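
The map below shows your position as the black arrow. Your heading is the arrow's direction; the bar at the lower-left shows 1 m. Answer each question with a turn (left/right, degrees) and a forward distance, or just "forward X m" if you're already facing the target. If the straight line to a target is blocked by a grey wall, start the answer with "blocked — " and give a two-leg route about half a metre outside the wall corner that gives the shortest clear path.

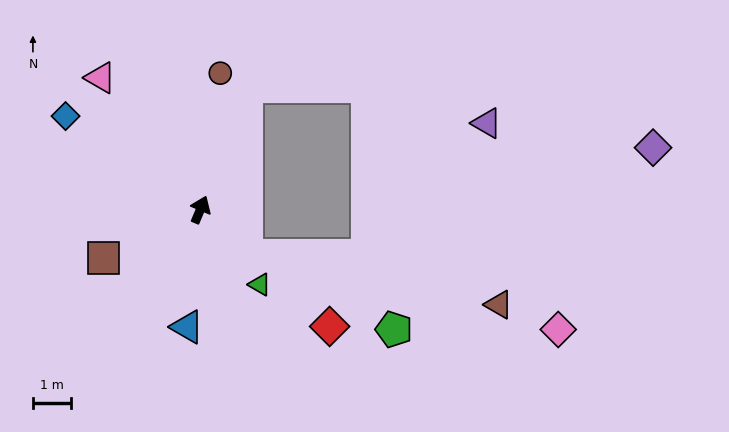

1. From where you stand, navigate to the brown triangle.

blocked — turn right 112°, forward 1.7 m, then turn left 34°, forward 6.7 m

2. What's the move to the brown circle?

turn left 14°, forward 3.6 m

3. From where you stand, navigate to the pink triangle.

turn left 60°, forward 4.3 m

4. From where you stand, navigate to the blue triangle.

turn right 164°, forward 3.1 m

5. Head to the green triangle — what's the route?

turn right 119°, forward 2.5 m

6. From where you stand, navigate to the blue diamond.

turn left 78°, forward 4.3 m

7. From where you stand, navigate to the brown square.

turn left 139°, forward 2.8 m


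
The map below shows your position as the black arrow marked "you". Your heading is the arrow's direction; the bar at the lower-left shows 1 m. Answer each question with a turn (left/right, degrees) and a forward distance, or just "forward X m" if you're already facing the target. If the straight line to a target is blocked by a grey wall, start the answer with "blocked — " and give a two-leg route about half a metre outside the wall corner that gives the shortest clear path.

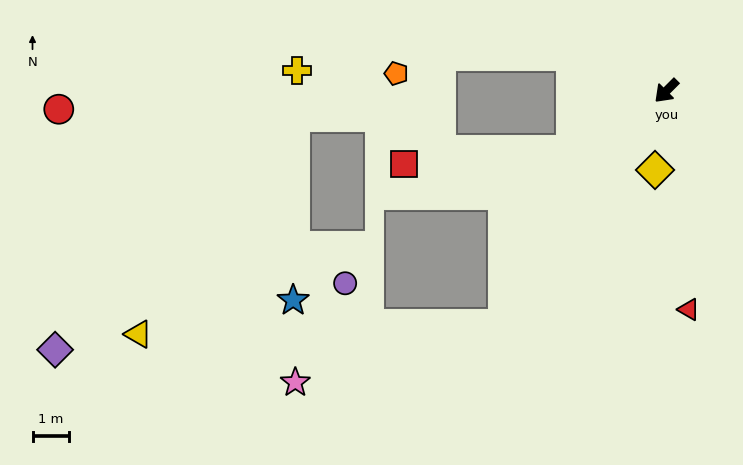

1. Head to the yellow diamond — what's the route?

turn left 37°, forward 2.2 m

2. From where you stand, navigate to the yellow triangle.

blocked — turn left 10°, forward 7.8 m, then turn right 54°, forward 10.0 m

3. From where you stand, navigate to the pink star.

blocked — turn left 10°, forward 7.8 m, then turn right 40°, forward 5.9 m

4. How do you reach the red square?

blocked — turn right 13°, forward 3.1 m, then turn right 27°, forward 4.6 m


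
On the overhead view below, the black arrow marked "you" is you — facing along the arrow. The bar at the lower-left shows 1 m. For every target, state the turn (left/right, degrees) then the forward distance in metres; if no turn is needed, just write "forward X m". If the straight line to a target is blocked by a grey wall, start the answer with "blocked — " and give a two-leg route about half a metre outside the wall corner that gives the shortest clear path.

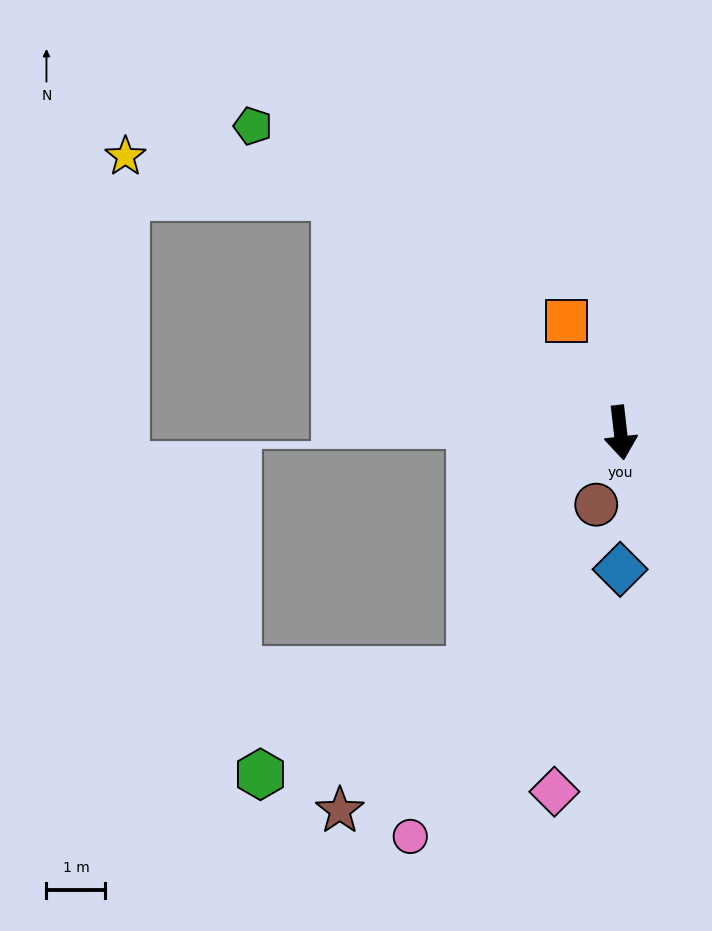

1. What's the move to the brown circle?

turn right 25°, forward 1.3 m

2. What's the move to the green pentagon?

turn right 136°, forward 8.1 m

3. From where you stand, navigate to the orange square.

turn right 161°, forward 2.1 m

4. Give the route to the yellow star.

blocked — turn right 136°, forward 6.3 m, then turn left 29°, forward 3.6 m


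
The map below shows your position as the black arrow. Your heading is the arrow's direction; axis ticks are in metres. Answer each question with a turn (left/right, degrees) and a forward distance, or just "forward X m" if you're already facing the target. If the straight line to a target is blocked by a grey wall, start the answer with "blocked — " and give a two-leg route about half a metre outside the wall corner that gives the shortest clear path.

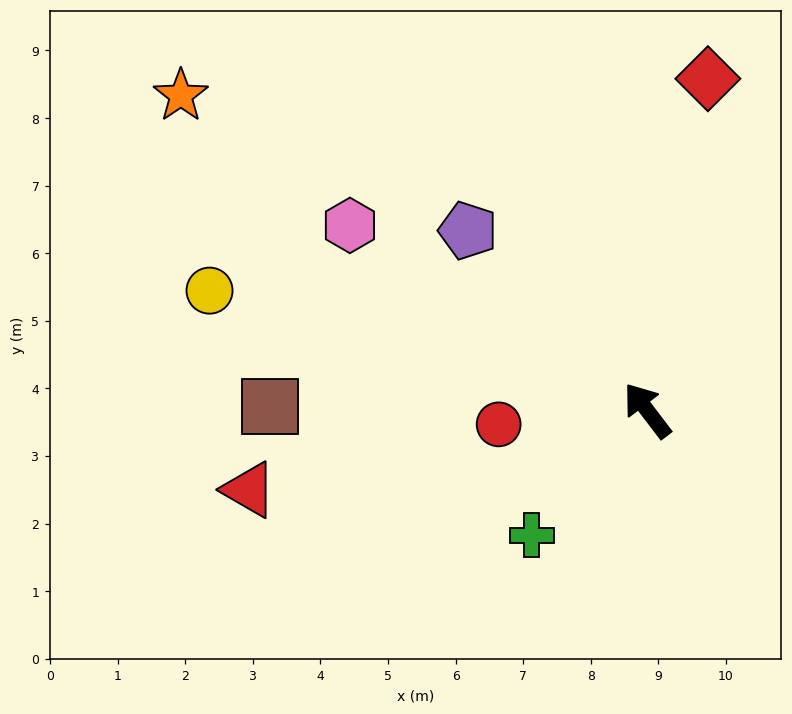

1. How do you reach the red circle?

turn left 58°, forward 2.2 m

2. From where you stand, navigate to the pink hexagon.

turn left 21°, forward 5.2 m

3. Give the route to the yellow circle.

turn left 37°, forward 6.7 m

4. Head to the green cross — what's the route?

turn left 100°, forward 2.5 m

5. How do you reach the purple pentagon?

turn left 8°, forward 3.8 m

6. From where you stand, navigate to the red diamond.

turn right 48°, forward 5.0 m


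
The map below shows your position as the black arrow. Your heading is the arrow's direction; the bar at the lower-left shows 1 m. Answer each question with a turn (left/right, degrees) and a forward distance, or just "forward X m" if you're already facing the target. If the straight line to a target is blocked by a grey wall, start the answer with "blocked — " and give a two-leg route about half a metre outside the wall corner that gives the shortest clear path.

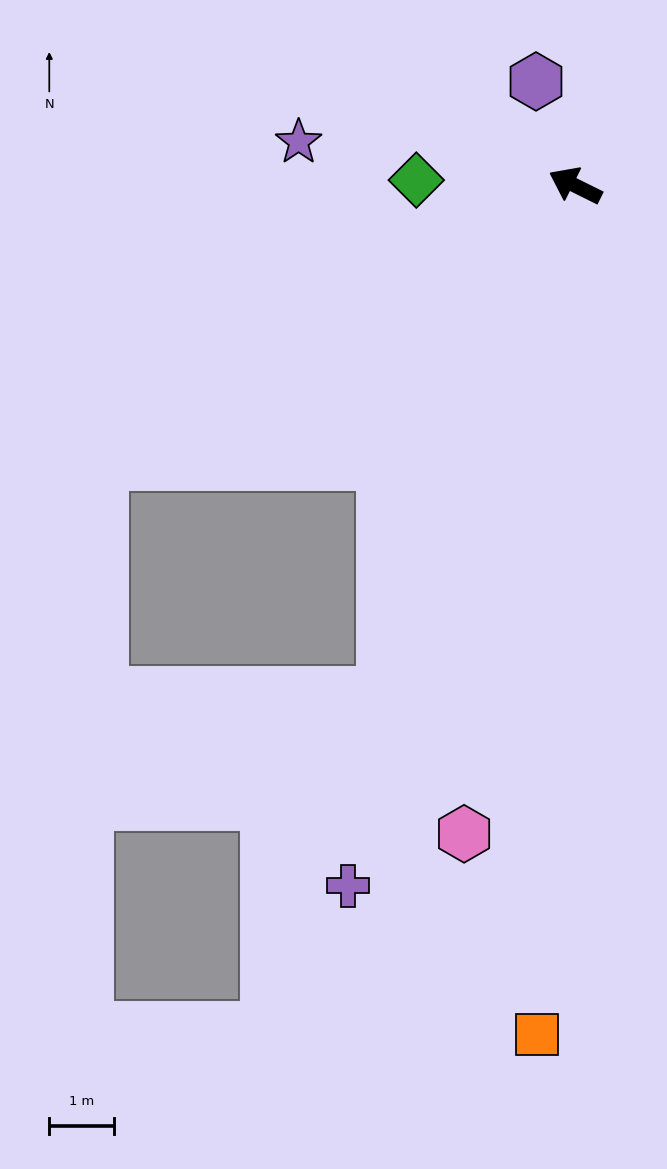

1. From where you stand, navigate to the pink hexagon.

turn left 107°, forward 10.2 m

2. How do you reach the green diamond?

turn left 24°, forward 2.5 m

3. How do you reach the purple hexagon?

turn right 43°, forward 1.7 m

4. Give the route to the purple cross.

turn left 98°, forward 11.4 m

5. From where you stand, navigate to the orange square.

turn left 114°, forward 13.1 m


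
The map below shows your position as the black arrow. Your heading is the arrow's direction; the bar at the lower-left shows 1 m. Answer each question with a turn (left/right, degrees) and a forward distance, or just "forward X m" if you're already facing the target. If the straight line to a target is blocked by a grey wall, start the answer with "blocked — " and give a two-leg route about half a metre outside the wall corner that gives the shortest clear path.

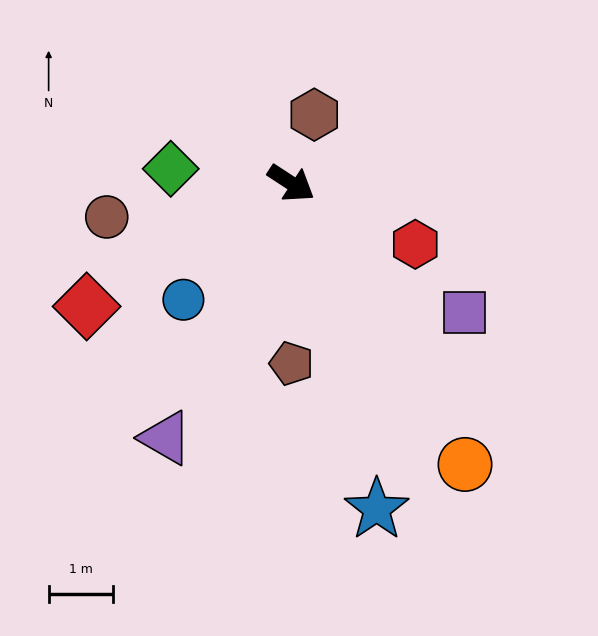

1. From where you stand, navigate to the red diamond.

turn right 116°, forward 3.7 m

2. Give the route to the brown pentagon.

turn right 57°, forward 2.8 m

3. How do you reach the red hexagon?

turn left 7°, forward 2.1 m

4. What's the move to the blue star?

turn right 42°, forward 5.2 m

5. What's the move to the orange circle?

turn right 25°, forward 5.1 m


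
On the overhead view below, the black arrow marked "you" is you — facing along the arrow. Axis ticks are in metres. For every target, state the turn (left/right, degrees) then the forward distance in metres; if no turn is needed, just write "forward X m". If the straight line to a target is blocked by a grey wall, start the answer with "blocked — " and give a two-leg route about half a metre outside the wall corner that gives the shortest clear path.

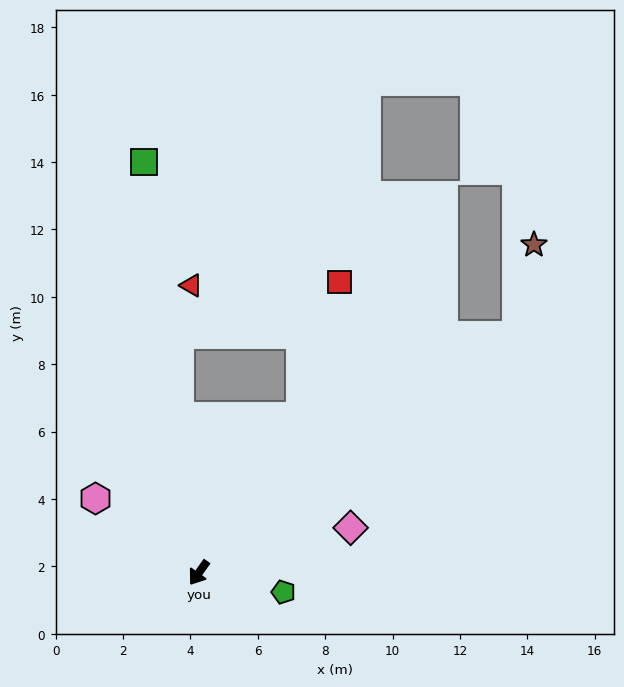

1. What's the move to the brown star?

blocked — turn left 162°, forward 11.8 m, then turn left 42°, forward 2.7 m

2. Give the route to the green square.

turn right 137°, forward 12.3 m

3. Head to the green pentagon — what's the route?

turn left 113°, forward 2.6 m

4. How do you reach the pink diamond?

turn left 142°, forward 4.7 m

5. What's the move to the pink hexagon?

turn right 90°, forward 3.8 m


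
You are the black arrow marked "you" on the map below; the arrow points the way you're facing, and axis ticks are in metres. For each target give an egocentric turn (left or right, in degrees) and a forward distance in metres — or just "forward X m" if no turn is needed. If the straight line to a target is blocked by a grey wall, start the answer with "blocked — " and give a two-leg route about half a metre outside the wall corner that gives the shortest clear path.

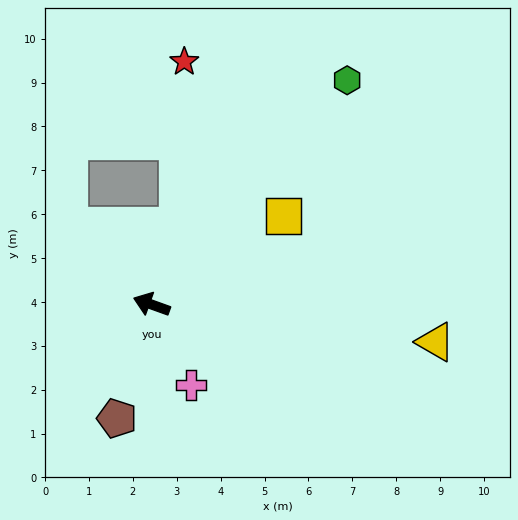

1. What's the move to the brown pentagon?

turn left 93°, forward 2.7 m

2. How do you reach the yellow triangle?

turn right 168°, forward 6.5 m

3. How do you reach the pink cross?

turn left 136°, forward 2.0 m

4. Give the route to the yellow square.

turn right 126°, forward 3.6 m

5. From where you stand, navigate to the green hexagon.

turn right 111°, forward 6.8 m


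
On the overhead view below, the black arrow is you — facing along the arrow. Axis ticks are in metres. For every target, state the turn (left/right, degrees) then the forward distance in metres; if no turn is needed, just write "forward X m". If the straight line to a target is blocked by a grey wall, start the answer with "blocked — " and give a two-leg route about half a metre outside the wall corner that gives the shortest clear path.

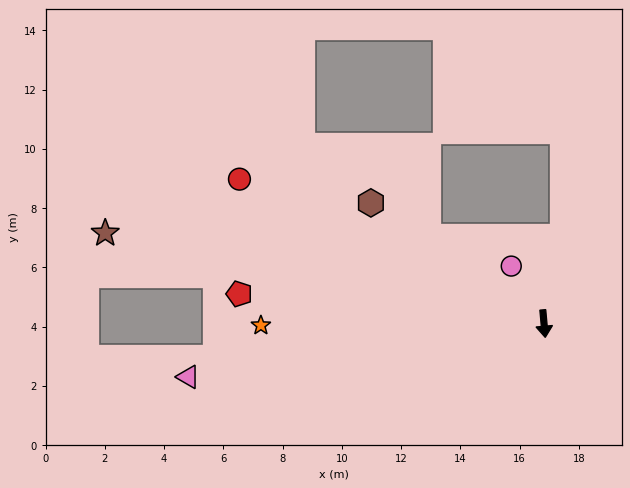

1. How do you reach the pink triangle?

turn right 87°, forward 12.1 m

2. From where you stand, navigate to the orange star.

turn right 95°, forward 9.6 m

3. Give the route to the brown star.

turn right 107°, forward 15.1 m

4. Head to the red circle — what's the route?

turn right 120°, forward 11.4 m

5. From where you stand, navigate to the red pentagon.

turn right 101°, forward 10.3 m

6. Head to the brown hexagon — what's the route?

turn right 130°, forward 7.1 m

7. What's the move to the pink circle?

turn right 155°, forward 2.2 m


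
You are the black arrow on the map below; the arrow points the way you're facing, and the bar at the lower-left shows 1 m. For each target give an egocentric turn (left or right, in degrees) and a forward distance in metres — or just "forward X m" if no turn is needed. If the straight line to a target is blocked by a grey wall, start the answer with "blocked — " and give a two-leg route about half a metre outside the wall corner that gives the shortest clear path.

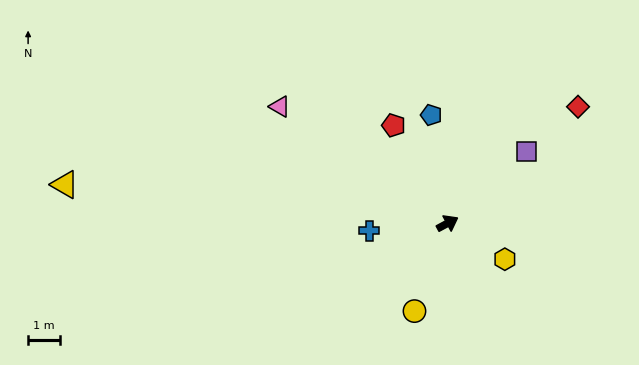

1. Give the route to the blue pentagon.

turn left 70°, forward 3.4 m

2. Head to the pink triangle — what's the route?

turn left 117°, forward 6.4 m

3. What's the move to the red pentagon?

turn left 91°, forward 3.5 m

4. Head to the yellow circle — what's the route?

turn right 139°, forward 2.9 m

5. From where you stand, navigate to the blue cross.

turn left 157°, forward 2.5 m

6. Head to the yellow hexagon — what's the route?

turn right 60°, forward 2.1 m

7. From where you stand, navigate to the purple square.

turn left 14°, forward 3.4 m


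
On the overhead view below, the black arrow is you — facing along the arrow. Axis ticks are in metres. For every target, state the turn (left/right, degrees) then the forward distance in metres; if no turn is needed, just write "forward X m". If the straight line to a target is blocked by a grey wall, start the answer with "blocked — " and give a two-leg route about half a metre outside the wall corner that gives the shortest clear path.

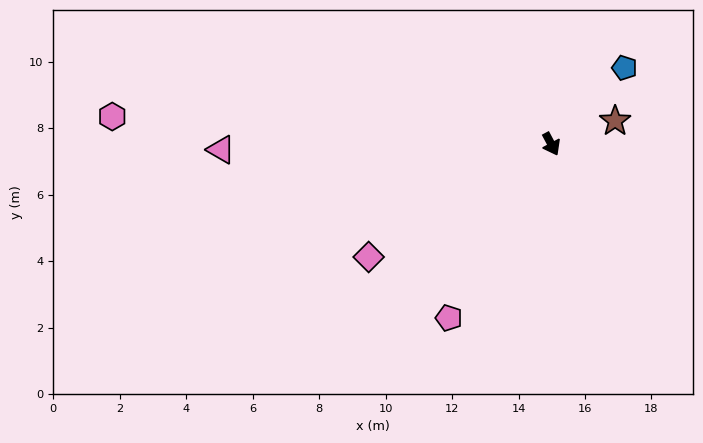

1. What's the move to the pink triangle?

turn right 117°, forward 9.9 m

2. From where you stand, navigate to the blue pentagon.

turn left 108°, forward 3.2 m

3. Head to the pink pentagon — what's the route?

turn right 58°, forward 6.1 m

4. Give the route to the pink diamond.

turn right 86°, forward 6.5 m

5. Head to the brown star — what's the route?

turn left 82°, forward 2.0 m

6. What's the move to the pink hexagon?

turn right 122°, forward 13.2 m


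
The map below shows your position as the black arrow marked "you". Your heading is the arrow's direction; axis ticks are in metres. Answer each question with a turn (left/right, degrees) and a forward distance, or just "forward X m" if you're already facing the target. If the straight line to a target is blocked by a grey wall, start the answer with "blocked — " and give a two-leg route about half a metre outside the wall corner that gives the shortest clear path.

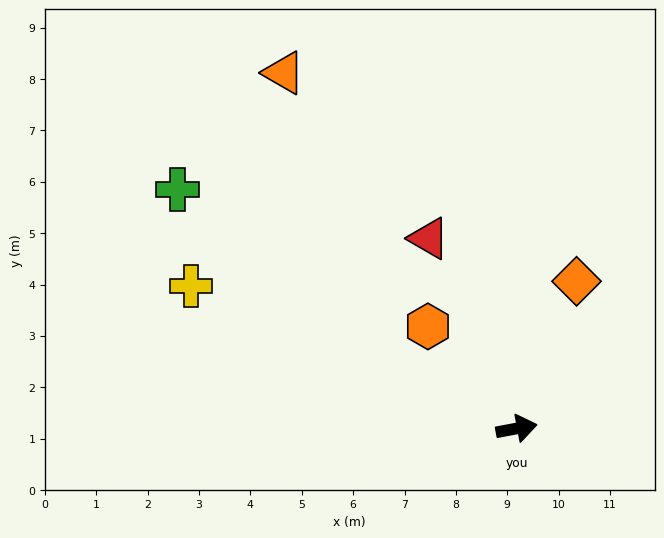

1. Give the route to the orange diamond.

turn left 57°, forward 3.1 m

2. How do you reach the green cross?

turn left 134°, forward 8.1 m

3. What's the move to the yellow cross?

turn left 146°, forward 6.9 m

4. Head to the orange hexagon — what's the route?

turn left 120°, forward 2.6 m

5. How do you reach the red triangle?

turn left 104°, forward 4.1 m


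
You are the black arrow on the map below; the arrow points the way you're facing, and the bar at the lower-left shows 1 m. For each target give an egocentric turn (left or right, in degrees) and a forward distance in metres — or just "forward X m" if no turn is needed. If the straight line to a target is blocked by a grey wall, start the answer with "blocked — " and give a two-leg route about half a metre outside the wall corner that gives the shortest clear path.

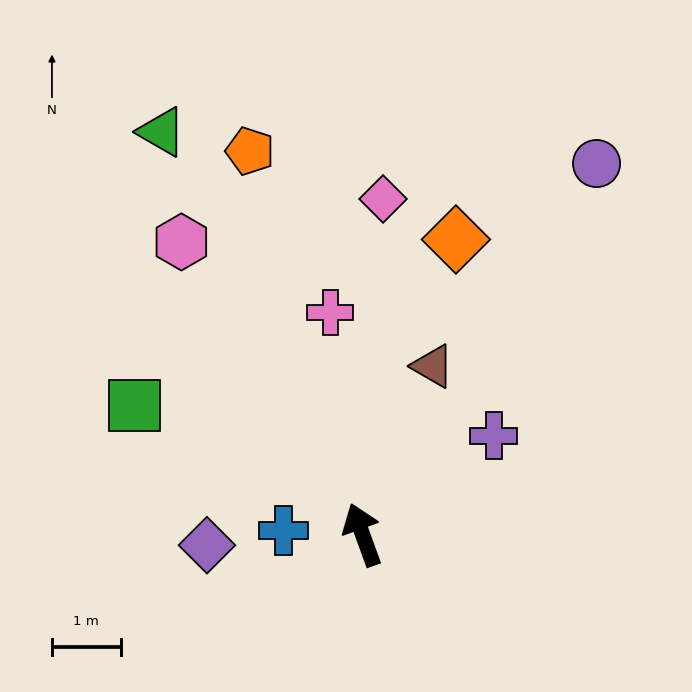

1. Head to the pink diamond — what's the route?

turn right 24°, forward 4.9 m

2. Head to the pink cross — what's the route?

turn right 12°, forward 3.3 m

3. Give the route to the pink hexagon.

turn left 12°, forward 5.0 m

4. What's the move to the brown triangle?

turn right 43°, forward 2.7 m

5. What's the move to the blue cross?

turn left 67°, forward 1.2 m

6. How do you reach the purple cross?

turn right 73°, forward 2.4 m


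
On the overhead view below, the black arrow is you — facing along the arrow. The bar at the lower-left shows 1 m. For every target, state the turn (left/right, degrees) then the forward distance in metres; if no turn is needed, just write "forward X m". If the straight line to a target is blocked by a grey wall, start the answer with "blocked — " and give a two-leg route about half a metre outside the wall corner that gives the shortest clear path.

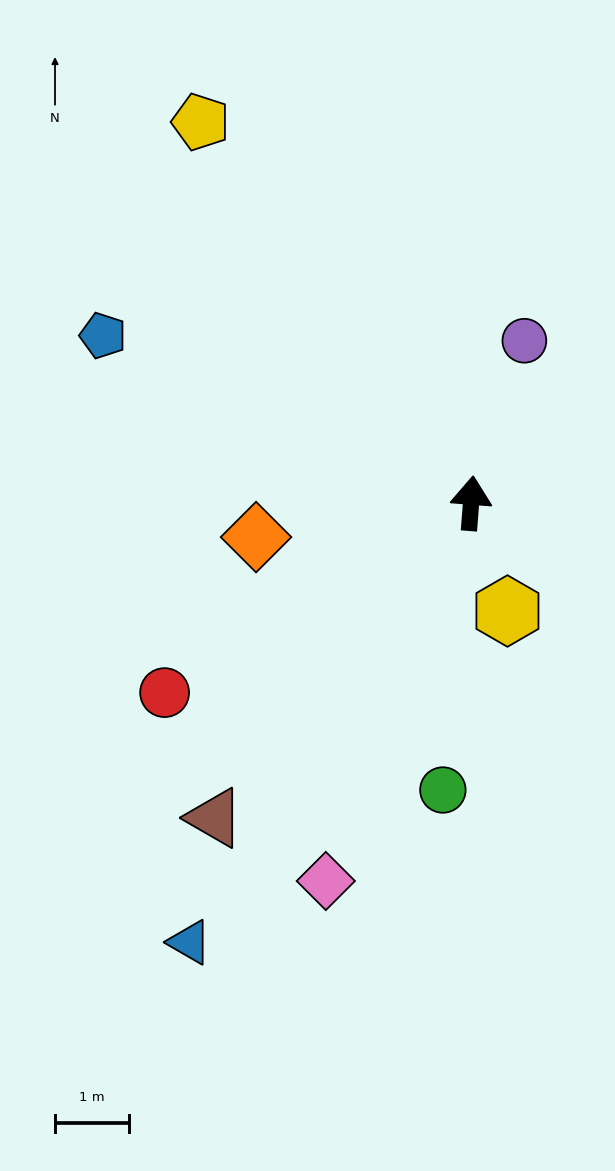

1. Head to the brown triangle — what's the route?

turn left 145°, forward 5.5 m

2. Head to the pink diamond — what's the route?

turn left 163°, forward 5.5 m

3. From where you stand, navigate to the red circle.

turn left 126°, forward 4.9 m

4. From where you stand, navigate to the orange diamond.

turn left 103°, forward 2.9 m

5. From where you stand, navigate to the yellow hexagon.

turn right 157°, forward 1.5 m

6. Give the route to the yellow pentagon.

turn left 40°, forward 6.3 m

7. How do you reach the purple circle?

turn right 14°, forward 2.3 m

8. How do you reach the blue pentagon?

turn left 70°, forward 5.5 m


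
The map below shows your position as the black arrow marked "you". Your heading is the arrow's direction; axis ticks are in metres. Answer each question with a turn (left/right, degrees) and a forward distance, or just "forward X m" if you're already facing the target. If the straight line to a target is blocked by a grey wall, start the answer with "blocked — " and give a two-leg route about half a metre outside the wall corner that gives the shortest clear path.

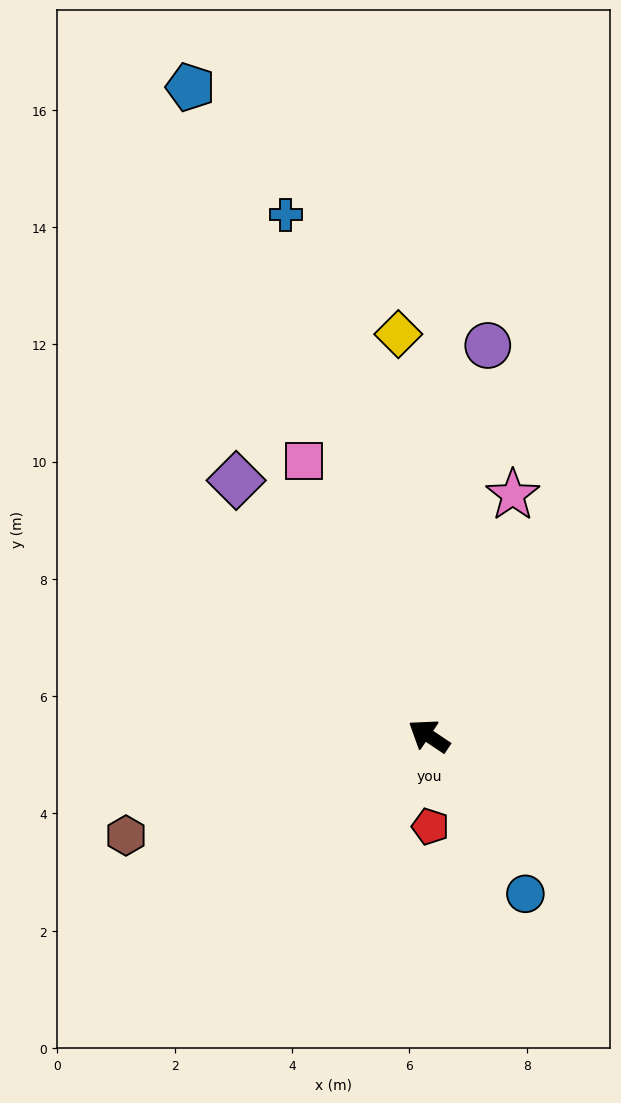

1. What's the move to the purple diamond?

turn right 19°, forward 5.5 m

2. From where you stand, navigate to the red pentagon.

turn left 125°, forward 1.5 m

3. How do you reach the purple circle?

turn right 65°, forward 6.7 m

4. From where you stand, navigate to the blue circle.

turn left 155°, forward 3.2 m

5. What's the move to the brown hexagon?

turn left 52°, forward 5.4 m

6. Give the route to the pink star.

turn right 75°, forward 4.4 m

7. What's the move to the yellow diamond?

turn right 52°, forward 6.9 m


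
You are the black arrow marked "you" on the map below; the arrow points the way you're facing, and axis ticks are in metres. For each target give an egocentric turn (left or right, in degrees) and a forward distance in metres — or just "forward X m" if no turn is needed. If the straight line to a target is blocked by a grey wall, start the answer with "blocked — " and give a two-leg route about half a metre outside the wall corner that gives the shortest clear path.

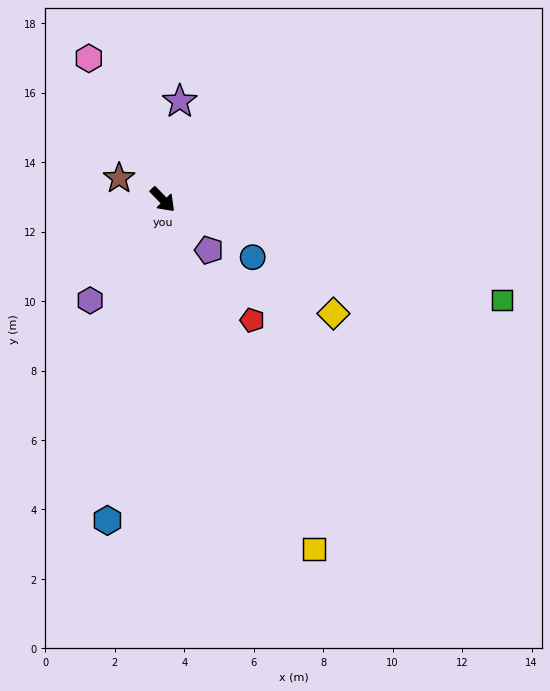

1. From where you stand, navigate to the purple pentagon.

forward 2.0 m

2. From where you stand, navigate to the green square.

turn left 29°, forward 10.2 m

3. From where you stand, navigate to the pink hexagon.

turn left 163°, forward 4.6 m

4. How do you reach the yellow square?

turn right 21°, forward 11.0 m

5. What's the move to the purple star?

turn left 126°, forward 2.9 m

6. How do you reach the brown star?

turn right 161°, forward 1.4 m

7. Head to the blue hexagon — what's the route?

turn right 54°, forward 9.4 m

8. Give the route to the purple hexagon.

turn right 80°, forward 3.6 m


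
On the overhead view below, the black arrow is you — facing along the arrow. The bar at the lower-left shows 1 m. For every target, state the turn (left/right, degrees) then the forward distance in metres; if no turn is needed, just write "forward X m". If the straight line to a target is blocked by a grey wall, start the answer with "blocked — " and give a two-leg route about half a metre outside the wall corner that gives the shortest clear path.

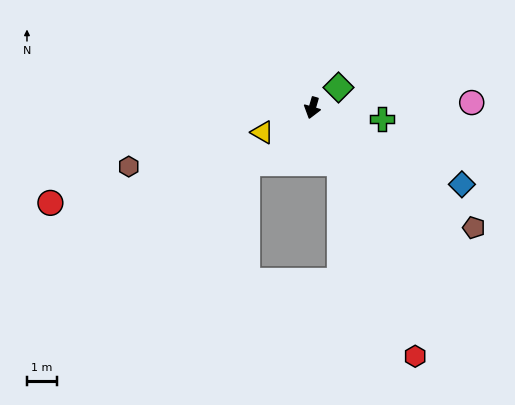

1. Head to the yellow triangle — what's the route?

turn right 48°, forward 1.8 m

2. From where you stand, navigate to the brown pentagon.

turn left 70°, forward 6.7 m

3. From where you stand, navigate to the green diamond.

turn left 144°, forward 1.1 m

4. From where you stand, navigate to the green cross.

turn left 97°, forward 2.4 m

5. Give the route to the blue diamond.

turn left 79°, forward 5.6 m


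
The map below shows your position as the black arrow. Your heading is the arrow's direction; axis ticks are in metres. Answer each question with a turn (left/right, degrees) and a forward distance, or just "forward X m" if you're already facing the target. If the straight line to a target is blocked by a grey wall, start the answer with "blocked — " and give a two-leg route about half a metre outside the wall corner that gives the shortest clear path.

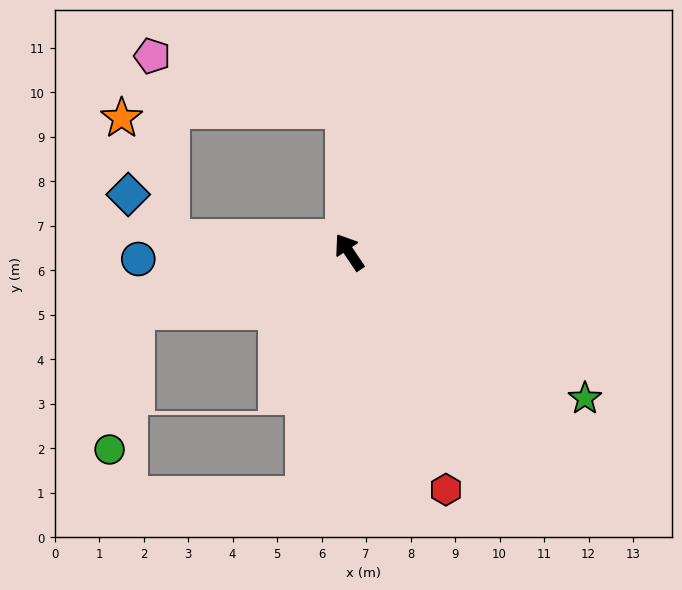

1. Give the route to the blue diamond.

blocked — turn left 51°, forward 4.0 m, then turn right 40°, forward 1.4 m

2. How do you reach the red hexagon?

turn left 168°, forward 5.8 m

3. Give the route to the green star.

turn right 156°, forward 6.2 m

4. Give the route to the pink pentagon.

blocked — turn right 32°, forward 3.2 m, then turn left 72°, forward 4.5 m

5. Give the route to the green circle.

blocked — turn left 71°, forward 5.0 m, then turn left 64°, forward 3.2 m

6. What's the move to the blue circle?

turn left 58°, forward 4.7 m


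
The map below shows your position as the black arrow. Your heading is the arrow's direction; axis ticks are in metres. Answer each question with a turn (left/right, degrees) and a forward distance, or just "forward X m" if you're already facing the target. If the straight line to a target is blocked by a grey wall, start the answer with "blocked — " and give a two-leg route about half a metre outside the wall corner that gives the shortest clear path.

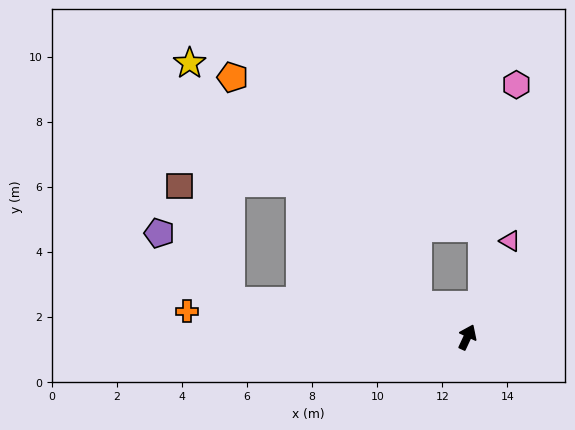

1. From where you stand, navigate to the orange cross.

turn left 110°, forward 8.7 m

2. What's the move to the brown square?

blocked — turn left 106°, forward 7.3 m, then turn right 57°, forward 3.9 m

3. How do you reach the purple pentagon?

blocked — turn left 106°, forward 7.3 m, then turn right 34°, forward 3.0 m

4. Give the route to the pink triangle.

forward 3.2 m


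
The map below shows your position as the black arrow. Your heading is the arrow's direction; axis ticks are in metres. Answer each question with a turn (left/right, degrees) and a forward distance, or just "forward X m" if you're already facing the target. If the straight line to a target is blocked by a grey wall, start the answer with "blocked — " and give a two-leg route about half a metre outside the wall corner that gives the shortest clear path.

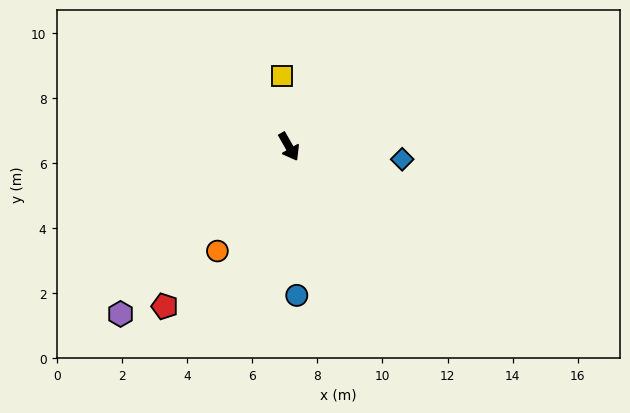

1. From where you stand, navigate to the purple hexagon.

turn right 75°, forward 7.3 m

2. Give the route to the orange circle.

turn right 64°, forward 3.9 m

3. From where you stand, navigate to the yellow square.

turn left 156°, forward 2.2 m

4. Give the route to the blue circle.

turn right 27°, forward 4.6 m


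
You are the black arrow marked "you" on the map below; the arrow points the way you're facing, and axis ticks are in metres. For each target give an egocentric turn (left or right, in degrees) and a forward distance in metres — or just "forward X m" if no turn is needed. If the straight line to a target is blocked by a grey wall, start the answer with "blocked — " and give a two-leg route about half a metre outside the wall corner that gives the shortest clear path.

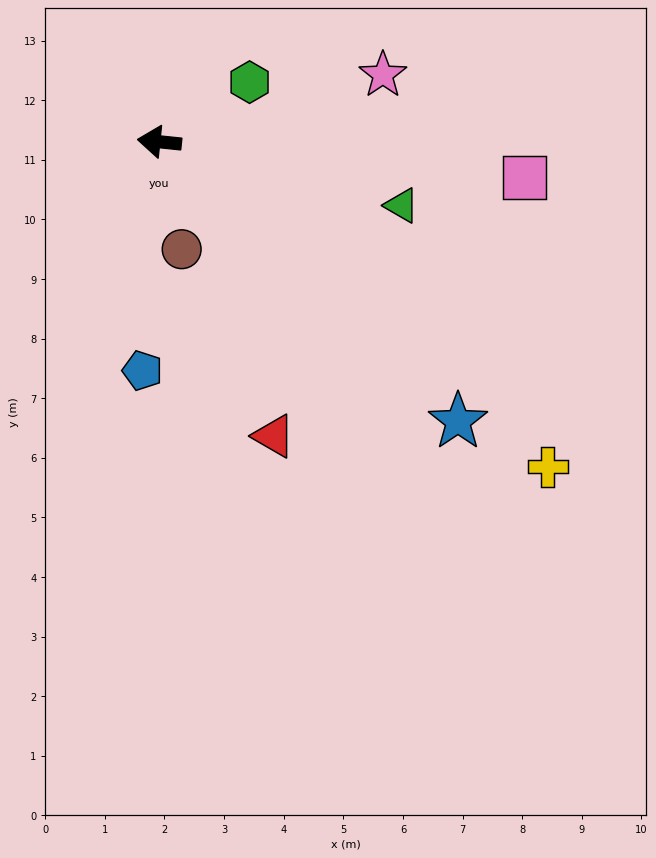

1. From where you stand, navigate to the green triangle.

turn left 171°, forward 4.2 m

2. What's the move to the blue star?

turn left 143°, forward 6.9 m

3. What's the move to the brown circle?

turn left 108°, forward 1.8 m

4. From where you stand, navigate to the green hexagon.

turn right 141°, forward 1.8 m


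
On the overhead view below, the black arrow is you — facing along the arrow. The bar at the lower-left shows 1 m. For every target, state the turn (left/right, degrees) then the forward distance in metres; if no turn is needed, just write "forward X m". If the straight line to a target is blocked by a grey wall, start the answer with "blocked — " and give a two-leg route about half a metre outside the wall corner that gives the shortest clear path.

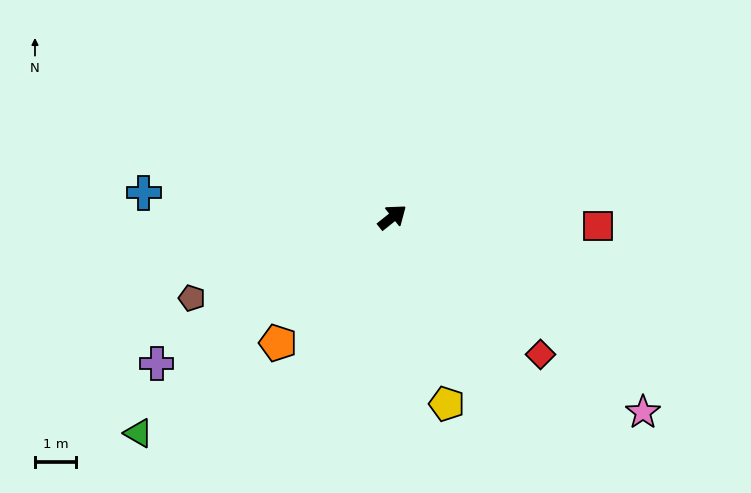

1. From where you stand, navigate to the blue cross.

turn left 136°, forward 6.1 m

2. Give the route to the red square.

turn right 41°, forward 5.1 m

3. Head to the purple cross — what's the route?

turn left 173°, forward 6.8 m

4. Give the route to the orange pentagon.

turn right 171°, forward 4.2 m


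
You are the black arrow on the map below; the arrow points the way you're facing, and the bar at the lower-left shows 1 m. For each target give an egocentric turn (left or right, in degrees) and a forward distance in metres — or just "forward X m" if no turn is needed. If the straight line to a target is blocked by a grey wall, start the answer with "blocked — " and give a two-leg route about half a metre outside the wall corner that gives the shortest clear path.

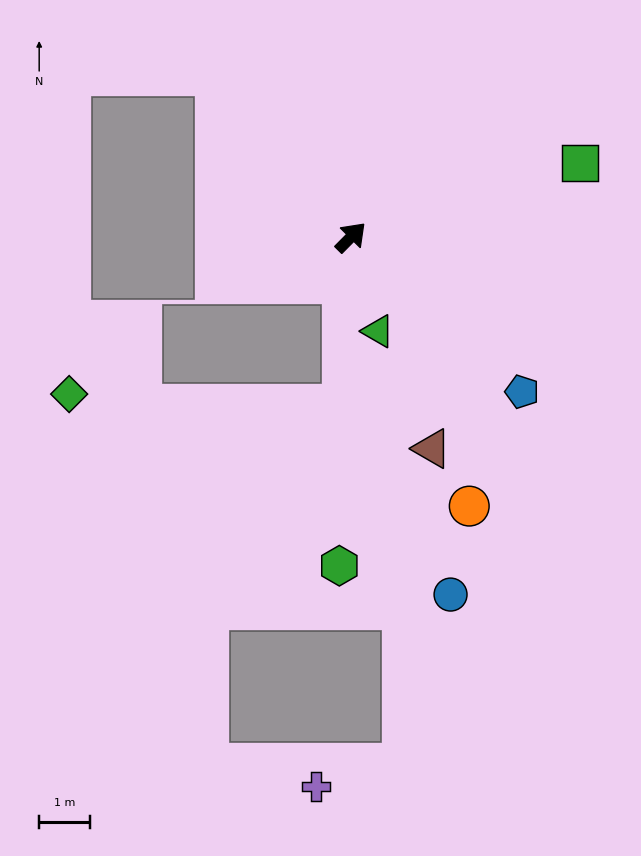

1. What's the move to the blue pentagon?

turn right 87°, forward 4.6 m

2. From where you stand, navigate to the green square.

turn right 27°, forward 4.8 m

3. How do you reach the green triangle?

turn right 119°, forward 1.9 m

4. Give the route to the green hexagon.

turn right 137°, forward 6.5 m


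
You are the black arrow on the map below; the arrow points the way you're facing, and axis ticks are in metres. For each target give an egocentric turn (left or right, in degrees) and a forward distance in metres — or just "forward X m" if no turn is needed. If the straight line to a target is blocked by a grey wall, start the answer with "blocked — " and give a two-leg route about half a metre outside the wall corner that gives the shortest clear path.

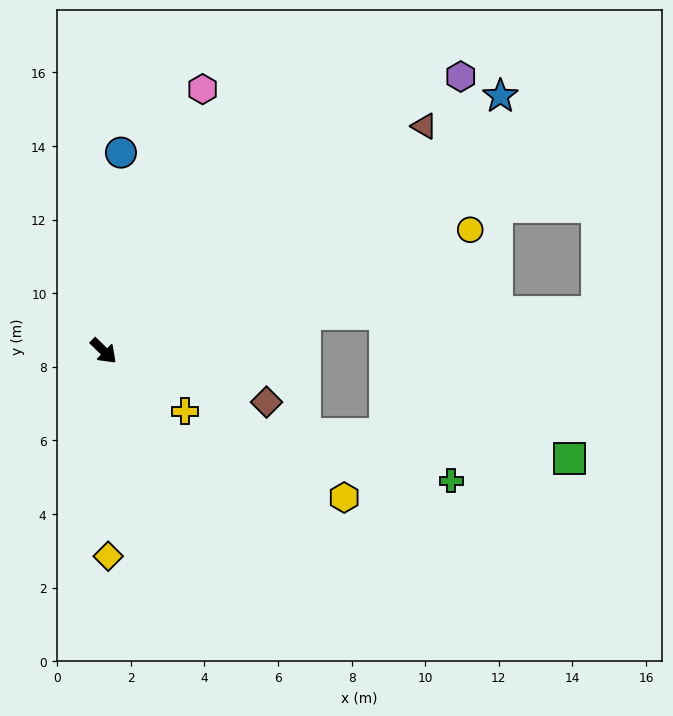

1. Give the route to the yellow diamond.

turn right 45°, forward 5.6 m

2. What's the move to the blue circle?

turn left 129°, forward 5.4 m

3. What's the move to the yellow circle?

turn left 62°, forward 10.5 m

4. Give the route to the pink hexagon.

turn left 113°, forward 7.6 m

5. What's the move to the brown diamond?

turn left 27°, forward 4.6 m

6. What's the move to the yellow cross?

turn left 8°, forward 2.8 m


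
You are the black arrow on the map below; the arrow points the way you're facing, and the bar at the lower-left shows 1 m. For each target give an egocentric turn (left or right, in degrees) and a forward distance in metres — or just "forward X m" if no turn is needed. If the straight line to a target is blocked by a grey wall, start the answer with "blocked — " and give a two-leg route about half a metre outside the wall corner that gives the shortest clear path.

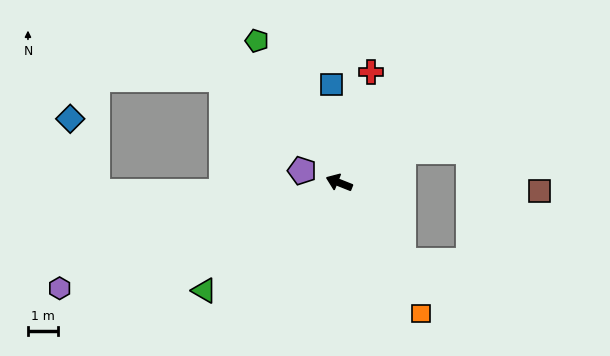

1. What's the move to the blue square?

turn right 64°, forward 3.3 m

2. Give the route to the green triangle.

turn left 60°, forward 5.7 m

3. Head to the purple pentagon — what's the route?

turn left 4°, forward 1.3 m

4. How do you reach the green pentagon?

turn right 38°, forward 5.4 m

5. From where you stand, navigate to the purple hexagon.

turn left 42°, forward 9.9 m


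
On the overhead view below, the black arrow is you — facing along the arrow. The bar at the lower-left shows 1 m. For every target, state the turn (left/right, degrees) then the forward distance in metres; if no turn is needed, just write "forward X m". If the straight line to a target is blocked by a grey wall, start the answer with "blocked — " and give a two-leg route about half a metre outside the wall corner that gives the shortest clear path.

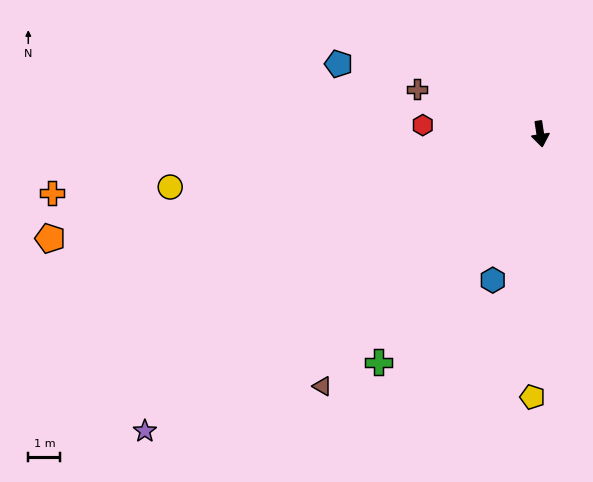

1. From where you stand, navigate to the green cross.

turn right 44°, forward 8.7 m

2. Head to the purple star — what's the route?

turn right 62°, forward 15.4 m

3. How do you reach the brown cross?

turn right 119°, forward 4.1 m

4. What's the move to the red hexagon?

turn right 103°, forward 3.7 m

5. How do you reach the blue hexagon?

turn right 27°, forward 4.8 m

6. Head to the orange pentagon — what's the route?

turn right 87°, forward 15.6 m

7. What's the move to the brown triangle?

turn right 50°, forward 10.4 m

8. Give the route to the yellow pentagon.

turn right 10°, forward 8.2 m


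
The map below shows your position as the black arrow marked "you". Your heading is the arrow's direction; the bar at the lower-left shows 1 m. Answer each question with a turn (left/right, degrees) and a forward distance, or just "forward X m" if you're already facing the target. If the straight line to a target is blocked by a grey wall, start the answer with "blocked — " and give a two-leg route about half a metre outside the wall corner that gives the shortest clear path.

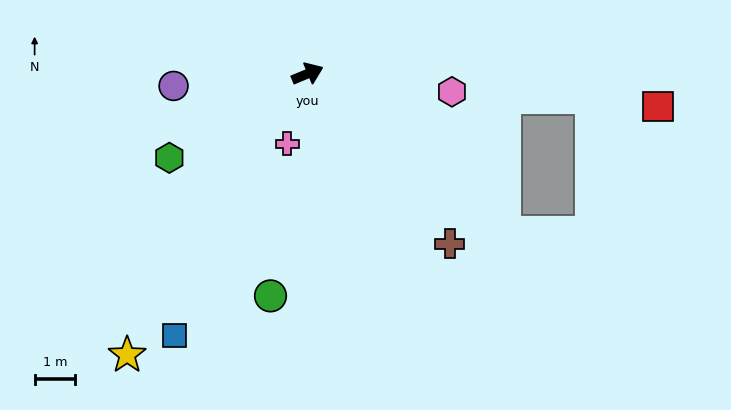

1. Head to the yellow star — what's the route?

turn right 145°, forward 8.2 m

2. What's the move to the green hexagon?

turn right 171°, forward 4.0 m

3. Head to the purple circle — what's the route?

turn left 163°, forward 3.3 m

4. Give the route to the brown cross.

turn right 73°, forward 5.4 m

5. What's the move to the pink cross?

turn right 129°, forward 1.8 m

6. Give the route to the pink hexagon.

turn right 30°, forward 3.6 m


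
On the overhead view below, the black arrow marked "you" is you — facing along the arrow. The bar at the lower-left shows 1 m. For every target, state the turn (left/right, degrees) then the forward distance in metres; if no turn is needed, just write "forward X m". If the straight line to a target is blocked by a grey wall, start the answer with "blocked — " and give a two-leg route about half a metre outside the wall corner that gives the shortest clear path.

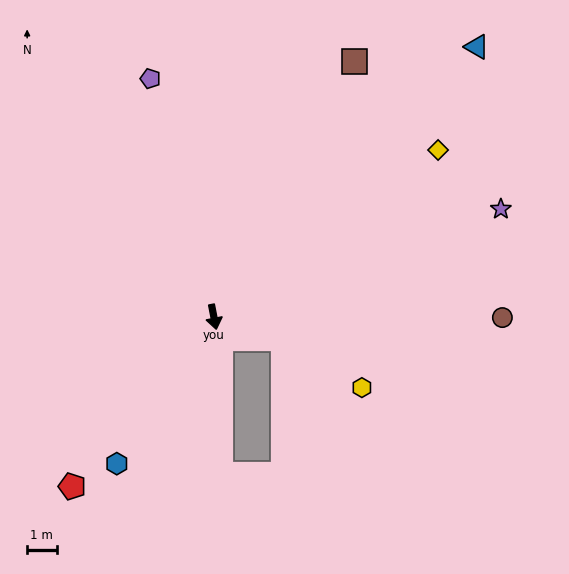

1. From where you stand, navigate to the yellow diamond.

turn left 116°, forward 9.5 m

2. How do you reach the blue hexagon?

turn right 44°, forward 6.0 m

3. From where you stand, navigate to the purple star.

turn left 100°, forward 10.4 m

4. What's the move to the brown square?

turn left 140°, forward 9.9 m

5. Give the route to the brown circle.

turn left 79°, forward 9.8 m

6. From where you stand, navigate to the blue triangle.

turn left 125°, forward 12.8 m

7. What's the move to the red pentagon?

turn right 51°, forward 7.5 m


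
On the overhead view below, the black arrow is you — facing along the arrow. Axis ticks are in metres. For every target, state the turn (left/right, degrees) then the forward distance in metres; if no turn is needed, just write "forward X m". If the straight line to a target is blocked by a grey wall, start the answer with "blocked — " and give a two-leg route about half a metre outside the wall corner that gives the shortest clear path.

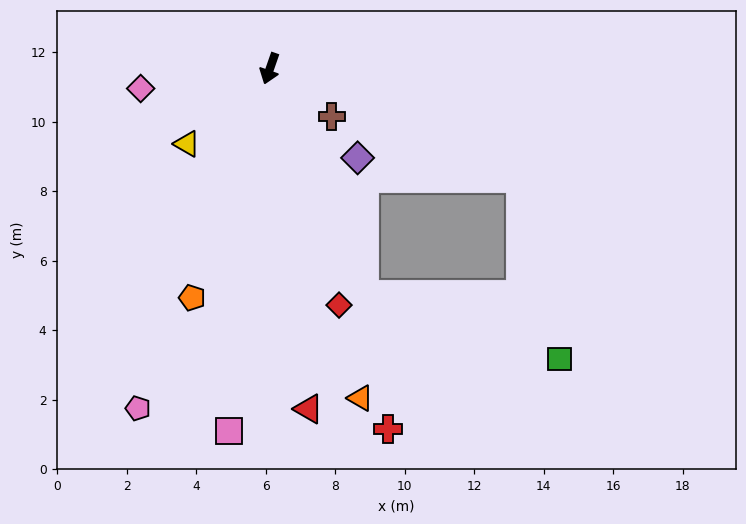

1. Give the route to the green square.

blocked — turn left 42°, forward 7.0 m, then turn left 49°, forward 5.9 m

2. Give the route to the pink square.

turn left 13°, forward 10.5 m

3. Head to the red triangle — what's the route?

turn left 26°, forward 9.9 m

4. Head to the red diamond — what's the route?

turn left 35°, forward 7.1 m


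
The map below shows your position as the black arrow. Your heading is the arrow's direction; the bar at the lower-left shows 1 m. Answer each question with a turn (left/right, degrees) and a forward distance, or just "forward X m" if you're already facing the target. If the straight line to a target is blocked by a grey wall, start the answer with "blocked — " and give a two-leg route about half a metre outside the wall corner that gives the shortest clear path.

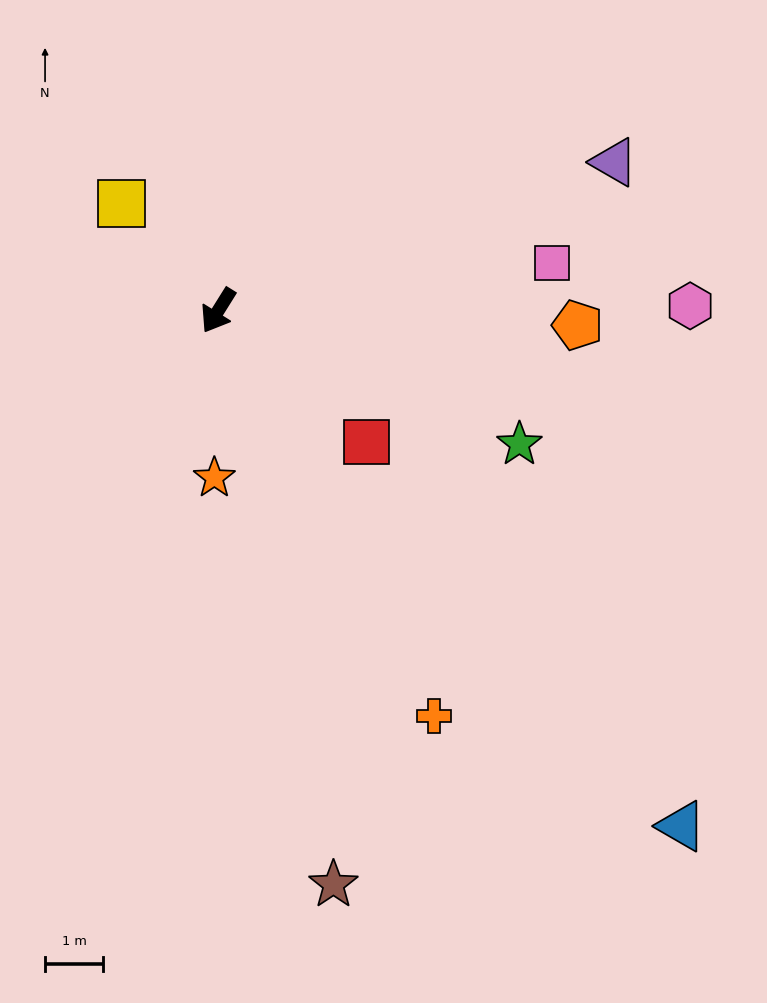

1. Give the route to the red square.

turn left 80°, forward 3.4 m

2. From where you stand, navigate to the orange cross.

turn left 60°, forward 7.9 m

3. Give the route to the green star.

turn left 98°, forward 5.7 m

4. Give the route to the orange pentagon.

turn left 120°, forward 6.2 m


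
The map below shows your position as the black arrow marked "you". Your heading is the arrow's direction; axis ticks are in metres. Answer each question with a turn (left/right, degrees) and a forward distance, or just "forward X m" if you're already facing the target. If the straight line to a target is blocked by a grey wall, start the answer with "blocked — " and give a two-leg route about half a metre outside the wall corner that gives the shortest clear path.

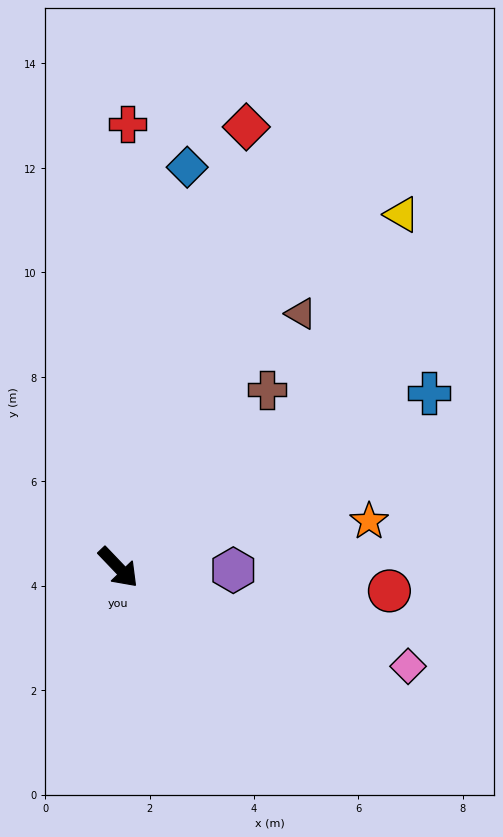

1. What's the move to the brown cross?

turn left 96°, forward 4.4 m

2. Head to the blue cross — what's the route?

turn left 76°, forward 6.8 m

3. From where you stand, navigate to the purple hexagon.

turn left 45°, forward 2.2 m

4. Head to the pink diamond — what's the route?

turn left 27°, forward 5.9 m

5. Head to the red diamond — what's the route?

turn left 120°, forward 8.8 m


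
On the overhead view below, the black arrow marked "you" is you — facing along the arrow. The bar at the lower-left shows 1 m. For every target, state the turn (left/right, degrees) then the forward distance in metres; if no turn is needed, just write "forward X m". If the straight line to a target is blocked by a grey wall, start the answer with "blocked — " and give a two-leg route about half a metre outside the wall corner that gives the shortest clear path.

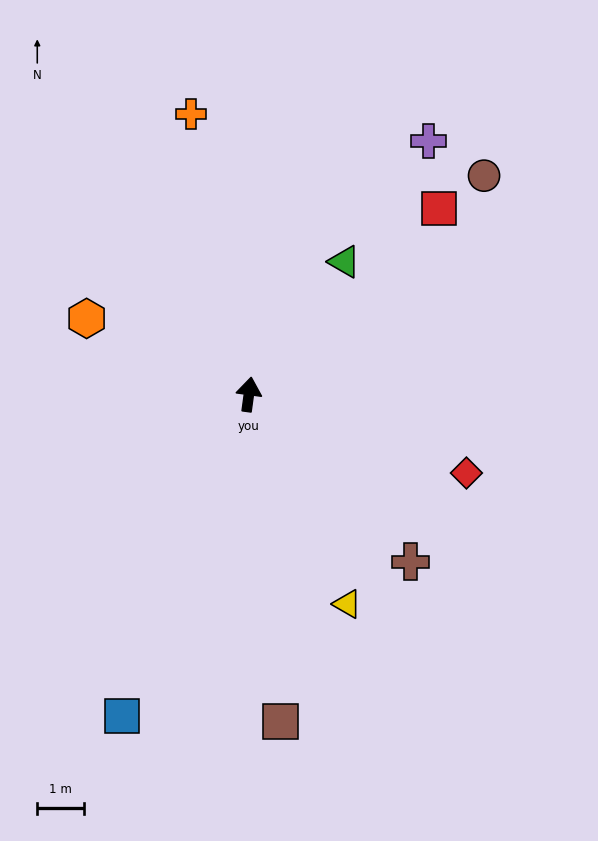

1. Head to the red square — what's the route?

turn right 38°, forward 5.7 m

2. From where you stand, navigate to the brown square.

turn right 167°, forward 7.1 m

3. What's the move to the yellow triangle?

turn right 147°, forward 5.0 m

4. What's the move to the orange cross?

turn left 19°, forward 6.2 m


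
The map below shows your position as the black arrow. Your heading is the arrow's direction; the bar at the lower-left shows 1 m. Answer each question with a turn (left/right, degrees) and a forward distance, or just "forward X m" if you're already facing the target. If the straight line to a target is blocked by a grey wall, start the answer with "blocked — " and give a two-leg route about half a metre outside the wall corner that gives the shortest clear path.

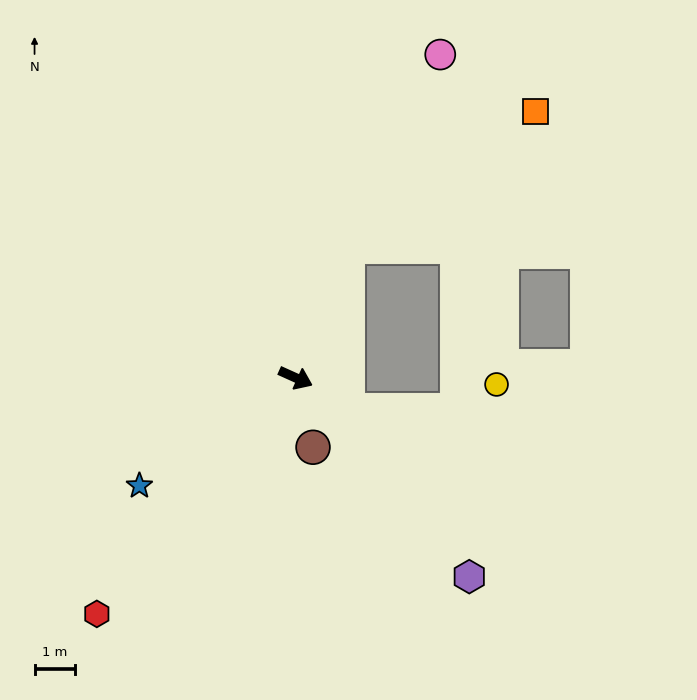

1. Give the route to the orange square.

blocked — turn left 93°, forward 3.5 m, then turn right 33°, forward 5.8 m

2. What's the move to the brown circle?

turn right 52°, forward 1.8 m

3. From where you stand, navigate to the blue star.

turn right 121°, forward 4.7 m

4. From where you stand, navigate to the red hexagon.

turn right 106°, forward 7.7 m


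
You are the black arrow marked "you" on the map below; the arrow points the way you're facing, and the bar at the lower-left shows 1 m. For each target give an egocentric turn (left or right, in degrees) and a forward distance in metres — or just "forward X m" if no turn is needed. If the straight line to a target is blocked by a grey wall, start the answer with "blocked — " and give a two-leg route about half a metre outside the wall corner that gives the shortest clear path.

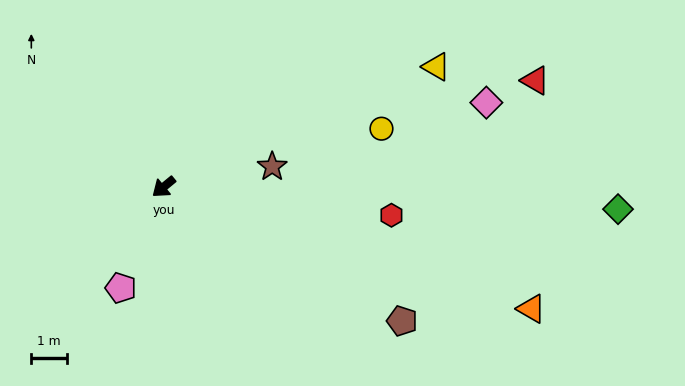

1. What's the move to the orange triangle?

turn left 122°, forward 10.8 m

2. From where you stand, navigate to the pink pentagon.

turn left 28°, forward 3.1 m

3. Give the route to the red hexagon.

turn left 133°, forward 6.4 m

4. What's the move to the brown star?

turn left 151°, forward 3.1 m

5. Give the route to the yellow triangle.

turn left 164°, forward 8.3 m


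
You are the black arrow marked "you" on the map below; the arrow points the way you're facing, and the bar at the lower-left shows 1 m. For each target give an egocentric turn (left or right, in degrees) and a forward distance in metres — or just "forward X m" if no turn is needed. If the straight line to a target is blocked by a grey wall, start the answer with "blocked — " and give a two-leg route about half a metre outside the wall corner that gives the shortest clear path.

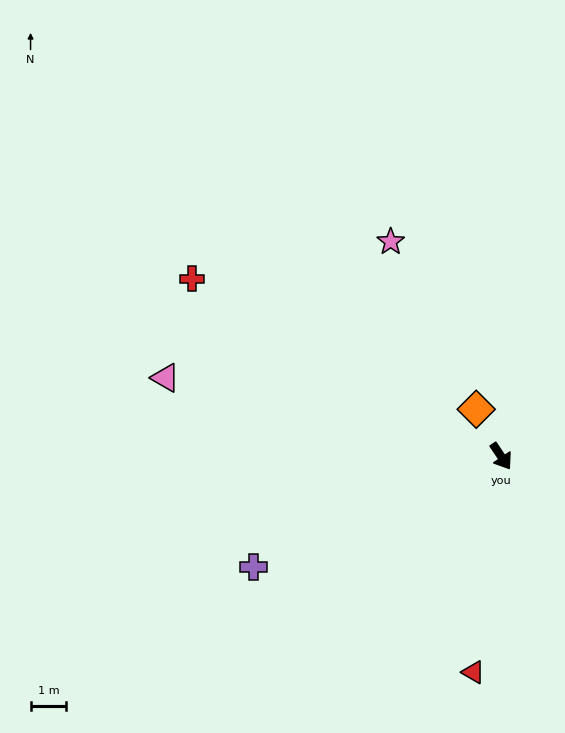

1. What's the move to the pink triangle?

turn right 137°, forward 9.6 m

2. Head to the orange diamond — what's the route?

turn left 174°, forward 1.5 m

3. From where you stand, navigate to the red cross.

turn right 154°, forward 9.9 m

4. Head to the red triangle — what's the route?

turn right 41°, forward 6.1 m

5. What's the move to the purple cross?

turn right 100°, forward 7.5 m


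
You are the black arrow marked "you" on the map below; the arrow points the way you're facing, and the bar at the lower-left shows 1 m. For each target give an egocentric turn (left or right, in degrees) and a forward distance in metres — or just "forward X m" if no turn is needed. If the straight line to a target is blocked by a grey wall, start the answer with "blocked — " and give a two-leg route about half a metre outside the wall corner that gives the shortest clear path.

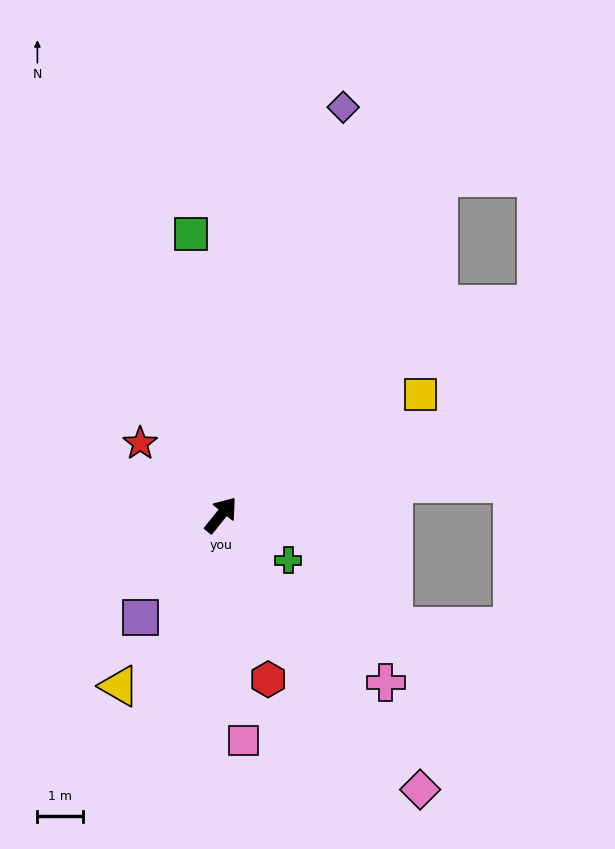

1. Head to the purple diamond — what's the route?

turn left 22°, forward 9.3 m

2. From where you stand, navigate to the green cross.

turn right 85°, forward 1.8 m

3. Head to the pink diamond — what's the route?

turn right 105°, forward 7.4 m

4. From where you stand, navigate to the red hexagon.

turn right 125°, forward 3.7 m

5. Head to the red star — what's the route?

turn left 87°, forward 2.4 m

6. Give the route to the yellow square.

turn right 20°, forward 5.1 m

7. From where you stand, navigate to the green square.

turn left 45°, forward 6.2 m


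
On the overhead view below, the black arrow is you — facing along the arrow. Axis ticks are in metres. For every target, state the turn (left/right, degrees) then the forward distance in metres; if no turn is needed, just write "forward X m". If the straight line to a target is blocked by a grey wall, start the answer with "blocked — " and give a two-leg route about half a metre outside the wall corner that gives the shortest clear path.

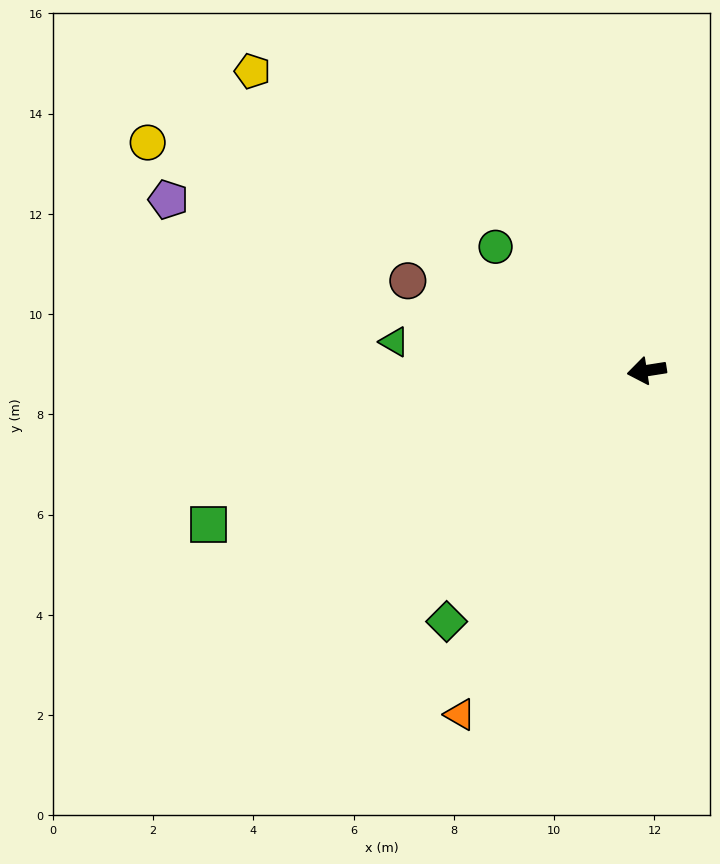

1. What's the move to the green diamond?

turn left 42°, forward 6.4 m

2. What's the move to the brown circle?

turn right 30°, forward 5.1 m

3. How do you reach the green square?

turn left 10°, forward 9.3 m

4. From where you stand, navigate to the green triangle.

turn right 15°, forward 5.1 m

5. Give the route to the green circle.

turn right 48°, forward 3.9 m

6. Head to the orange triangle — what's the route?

turn left 53°, forward 7.8 m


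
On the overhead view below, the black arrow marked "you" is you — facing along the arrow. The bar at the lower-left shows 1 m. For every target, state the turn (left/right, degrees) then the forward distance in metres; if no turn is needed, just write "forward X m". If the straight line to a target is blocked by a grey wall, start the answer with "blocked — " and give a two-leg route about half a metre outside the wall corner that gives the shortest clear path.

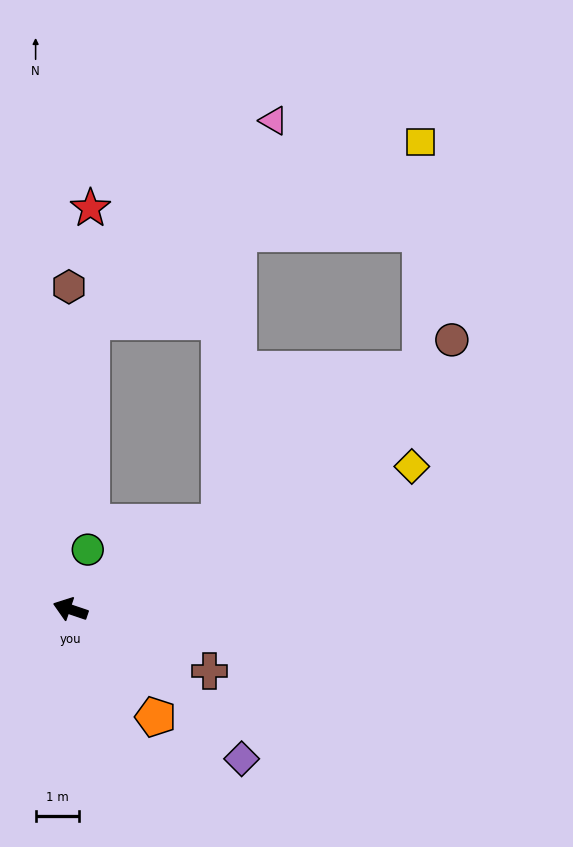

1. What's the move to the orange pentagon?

turn left 147°, forward 3.1 m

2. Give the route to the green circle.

turn right 87°, forward 1.4 m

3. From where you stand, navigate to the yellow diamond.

turn right 139°, forward 8.5 m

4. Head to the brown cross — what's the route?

turn left 175°, forward 3.5 m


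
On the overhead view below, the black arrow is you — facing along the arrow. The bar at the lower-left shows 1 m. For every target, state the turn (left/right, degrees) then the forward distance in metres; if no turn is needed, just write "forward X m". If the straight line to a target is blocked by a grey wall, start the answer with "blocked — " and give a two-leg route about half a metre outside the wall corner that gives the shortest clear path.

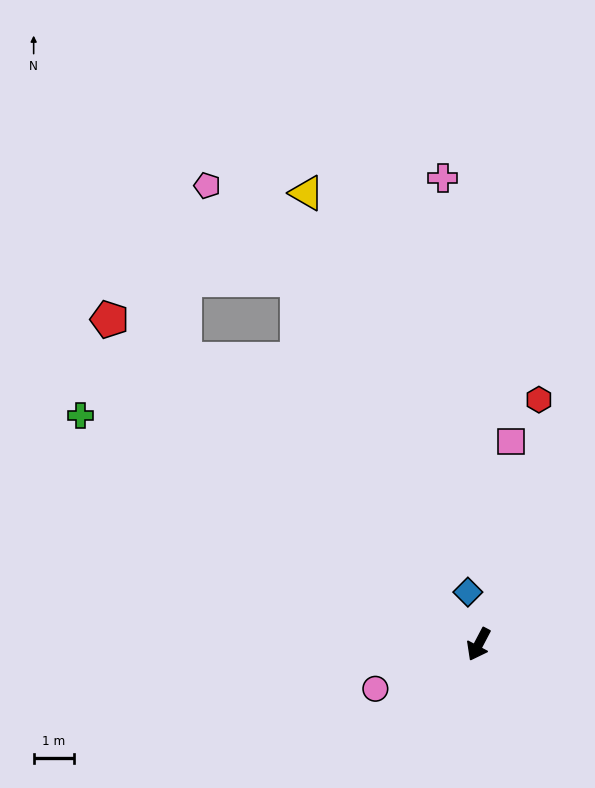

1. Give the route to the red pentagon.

turn right 104°, forward 12.2 m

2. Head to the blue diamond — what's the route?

turn right 141°, forward 1.3 m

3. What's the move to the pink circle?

turn right 39°, forward 2.8 m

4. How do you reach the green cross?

turn right 92°, forward 11.4 m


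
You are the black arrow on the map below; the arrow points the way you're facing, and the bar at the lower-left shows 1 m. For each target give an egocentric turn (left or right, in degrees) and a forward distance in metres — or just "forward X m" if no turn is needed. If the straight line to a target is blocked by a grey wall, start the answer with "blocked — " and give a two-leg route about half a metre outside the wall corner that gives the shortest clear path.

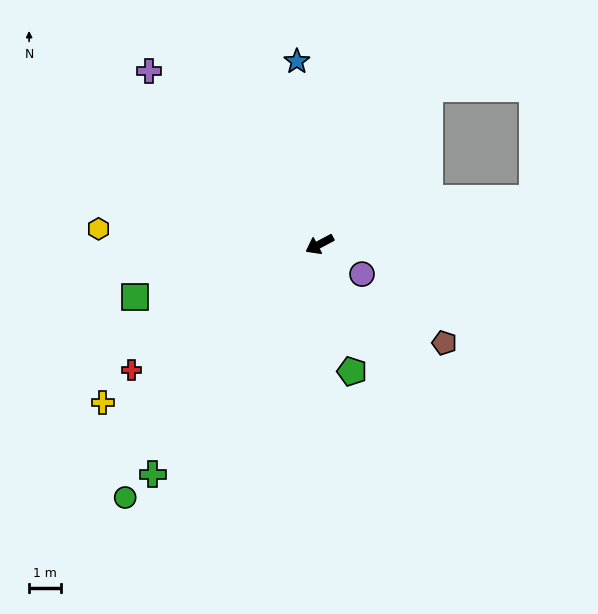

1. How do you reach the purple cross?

turn right 73°, forward 7.6 m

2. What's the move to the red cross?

turn left 6°, forward 7.1 m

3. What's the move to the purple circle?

turn left 117°, forward 1.6 m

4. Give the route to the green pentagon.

turn left 76°, forward 4.1 m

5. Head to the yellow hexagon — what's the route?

turn right 32°, forward 6.9 m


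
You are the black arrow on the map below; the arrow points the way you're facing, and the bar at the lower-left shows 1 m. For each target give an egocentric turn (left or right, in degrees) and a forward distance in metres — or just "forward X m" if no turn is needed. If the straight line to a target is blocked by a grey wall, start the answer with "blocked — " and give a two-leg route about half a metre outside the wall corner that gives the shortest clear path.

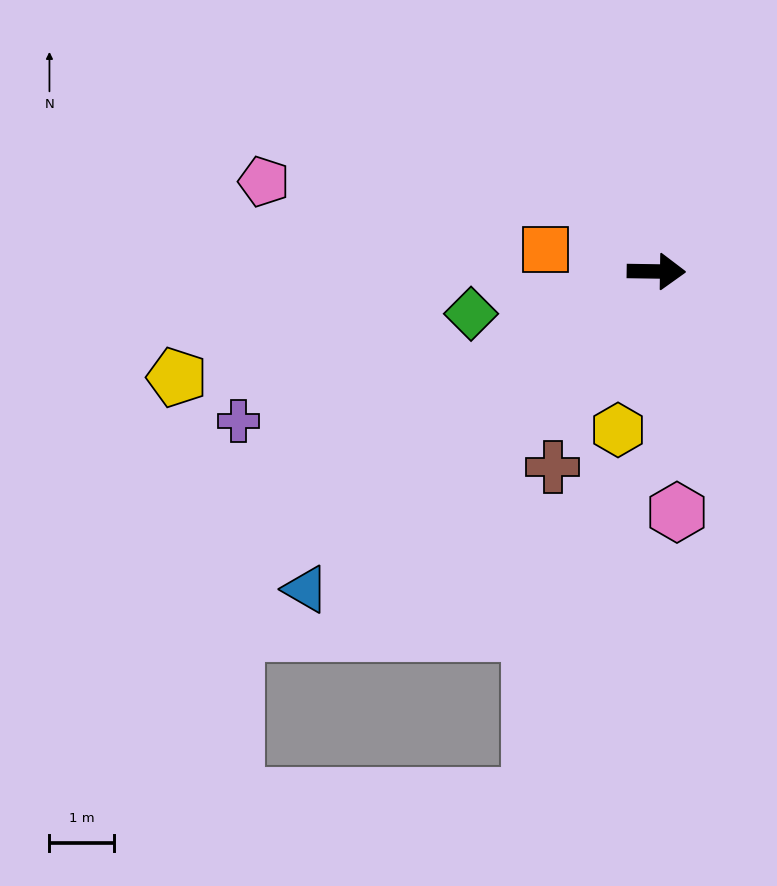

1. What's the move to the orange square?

turn left 170°, forward 1.7 m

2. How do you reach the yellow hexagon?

turn right 103°, forward 2.5 m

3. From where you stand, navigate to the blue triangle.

turn right 137°, forward 7.3 m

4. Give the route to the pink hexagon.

turn right 84°, forward 3.7 m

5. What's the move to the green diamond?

turn right 166°, forward 2.9 m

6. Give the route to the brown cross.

turn right 117°, forward 3.4 m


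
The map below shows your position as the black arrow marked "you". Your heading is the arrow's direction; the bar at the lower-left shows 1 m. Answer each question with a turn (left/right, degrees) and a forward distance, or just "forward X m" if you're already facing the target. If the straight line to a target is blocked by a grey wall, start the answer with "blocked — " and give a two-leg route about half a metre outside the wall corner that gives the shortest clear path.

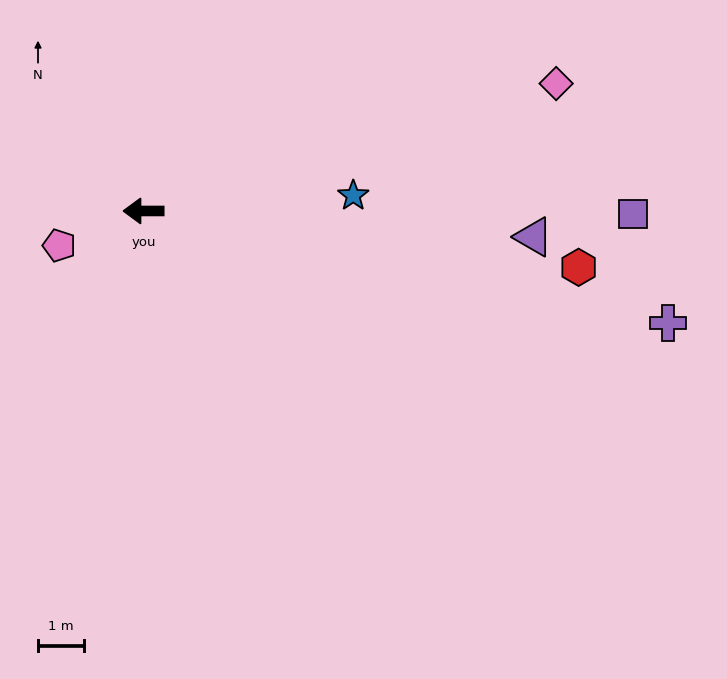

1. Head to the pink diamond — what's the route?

turn right 163°, forward 9.5 m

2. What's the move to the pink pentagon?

turn left 22°, forward 2.0 m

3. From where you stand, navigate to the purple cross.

turn left 168°, forward 11.7 m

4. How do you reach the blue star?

turn right 176°, forward 4.6 m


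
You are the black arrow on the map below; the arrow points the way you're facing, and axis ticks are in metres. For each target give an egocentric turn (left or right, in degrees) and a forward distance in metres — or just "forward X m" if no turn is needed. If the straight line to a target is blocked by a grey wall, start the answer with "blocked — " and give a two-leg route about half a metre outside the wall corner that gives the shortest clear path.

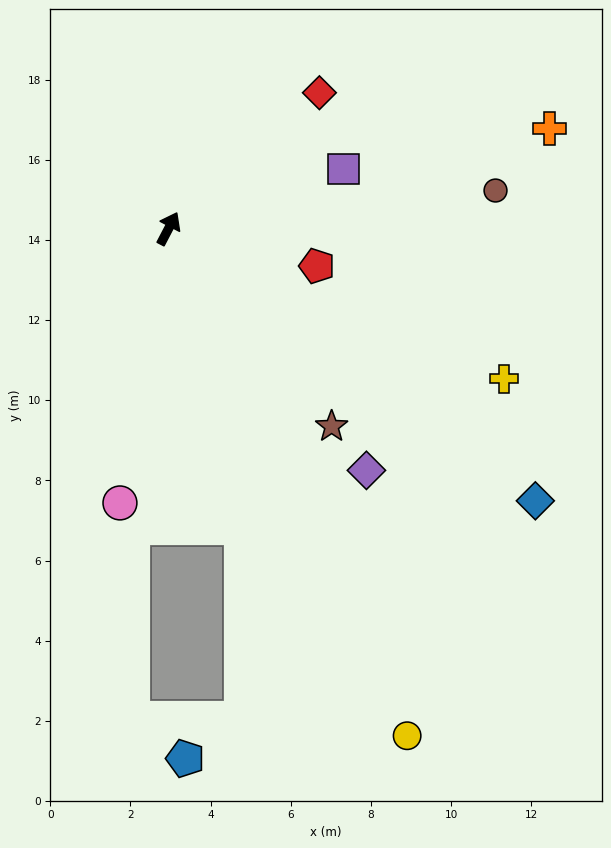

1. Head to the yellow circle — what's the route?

turn right 127°, forward 14.0 m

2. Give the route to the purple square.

turn right 44°, forward 4.6 m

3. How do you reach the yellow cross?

turn right 87°, forward 9.2 m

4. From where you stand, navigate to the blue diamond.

turn right 99°, forward 11.4 m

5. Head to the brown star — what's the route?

turn right 113°, forward 6.4 m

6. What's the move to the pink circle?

turn right 163°, forward 7.0 m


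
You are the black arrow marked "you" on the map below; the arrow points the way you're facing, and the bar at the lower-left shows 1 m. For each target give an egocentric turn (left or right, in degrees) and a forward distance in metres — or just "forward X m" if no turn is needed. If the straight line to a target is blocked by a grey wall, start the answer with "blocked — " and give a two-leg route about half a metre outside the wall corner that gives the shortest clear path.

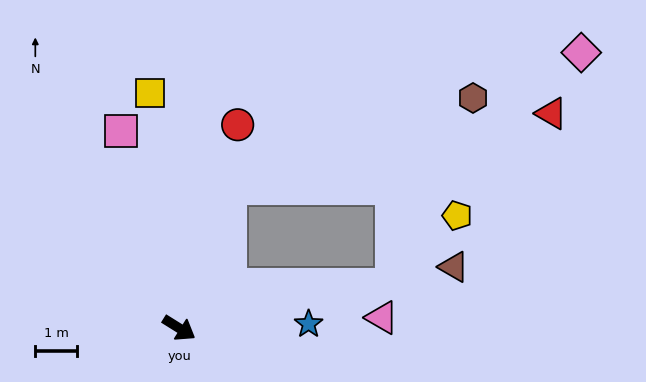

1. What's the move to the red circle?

turn left 106°, forward 5.1 m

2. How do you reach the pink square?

turn left 138°, forward 4.9 m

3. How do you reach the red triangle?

blocked — turn left 102°, forward 3.6 m, then turn right 57°, forward 7.9 m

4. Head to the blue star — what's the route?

turn left 34°, forward 3.1 m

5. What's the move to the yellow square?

turn left 129°, forward 5.7 m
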